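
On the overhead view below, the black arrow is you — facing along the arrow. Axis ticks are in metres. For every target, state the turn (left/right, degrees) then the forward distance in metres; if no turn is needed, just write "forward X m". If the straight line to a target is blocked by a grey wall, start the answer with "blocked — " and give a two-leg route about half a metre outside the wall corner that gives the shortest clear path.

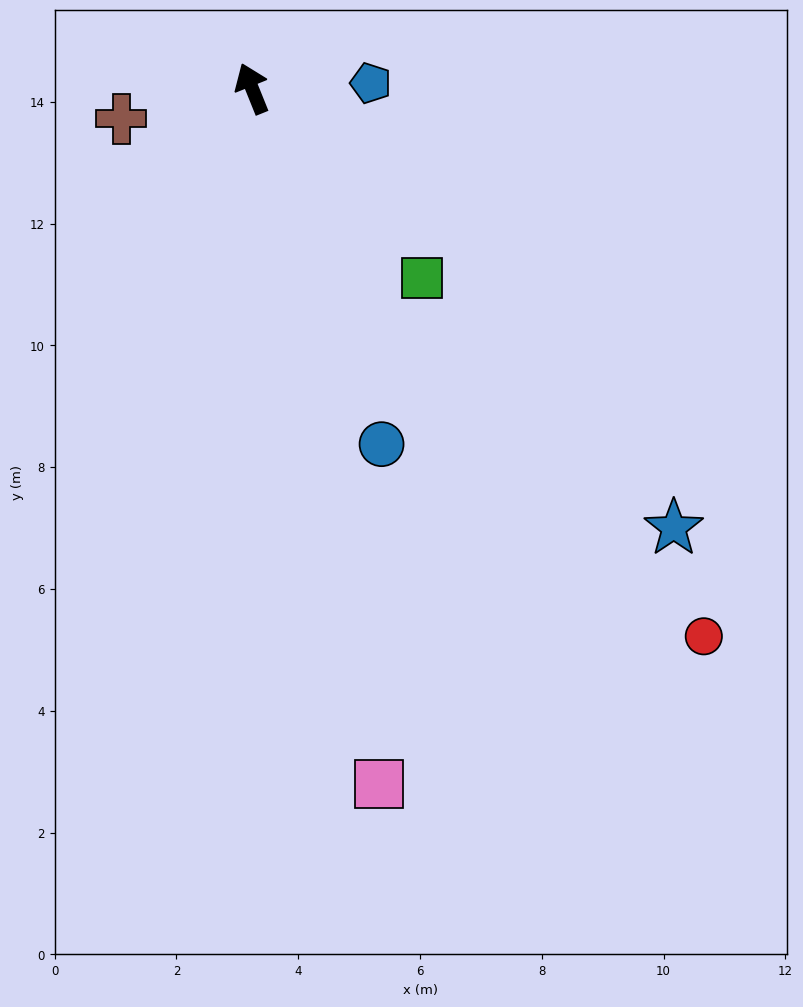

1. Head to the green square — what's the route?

turn right 160°, forward 4.2 m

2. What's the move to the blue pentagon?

turn right 109°, forward 2.0 m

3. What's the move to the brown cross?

turn left 81°, forward 2.2 m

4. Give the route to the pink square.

turn left 168°, forward 11.6 m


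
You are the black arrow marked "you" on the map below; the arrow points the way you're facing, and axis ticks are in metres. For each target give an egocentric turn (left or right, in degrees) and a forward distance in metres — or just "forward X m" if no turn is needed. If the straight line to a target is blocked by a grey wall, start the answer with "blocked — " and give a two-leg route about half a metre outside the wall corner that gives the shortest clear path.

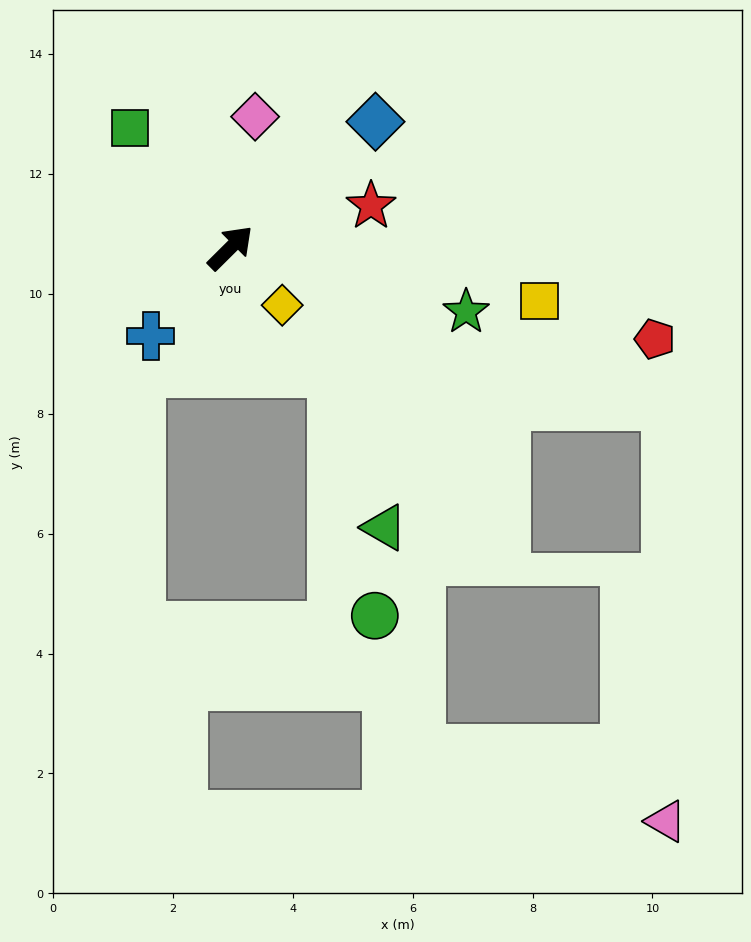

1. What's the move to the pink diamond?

turn left 35°, forward 2.2 m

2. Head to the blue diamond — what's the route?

turn right 4°, forward 3.2 m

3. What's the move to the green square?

turn left 85°, forward 2.6 m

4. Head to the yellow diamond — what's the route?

turn right 93°, forward 1.3 m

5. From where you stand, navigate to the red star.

turn right 28°, forward 2.4 m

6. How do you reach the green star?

turn right 60°, forward 4.1 m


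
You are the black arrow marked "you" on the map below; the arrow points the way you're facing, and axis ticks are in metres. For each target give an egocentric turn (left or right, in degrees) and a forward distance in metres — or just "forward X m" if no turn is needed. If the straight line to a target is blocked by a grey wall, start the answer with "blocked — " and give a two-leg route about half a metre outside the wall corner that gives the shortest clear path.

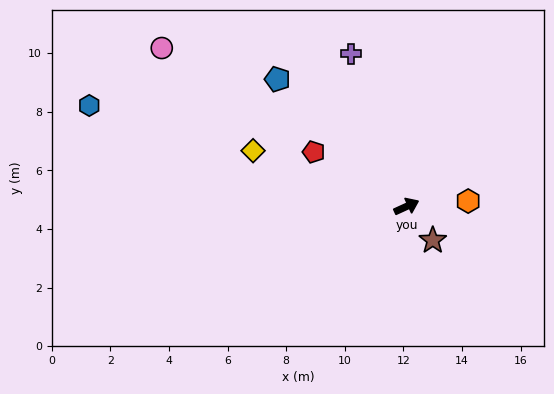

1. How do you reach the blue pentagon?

turn left 111°, forward 6.2 m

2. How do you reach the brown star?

turn right 77°, forward 1.5 m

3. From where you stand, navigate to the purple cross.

turn left 85°, forward 5.5 m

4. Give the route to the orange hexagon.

turn right 20°, forward 2.1 m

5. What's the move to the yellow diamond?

turn left 135°, forward 5.6 m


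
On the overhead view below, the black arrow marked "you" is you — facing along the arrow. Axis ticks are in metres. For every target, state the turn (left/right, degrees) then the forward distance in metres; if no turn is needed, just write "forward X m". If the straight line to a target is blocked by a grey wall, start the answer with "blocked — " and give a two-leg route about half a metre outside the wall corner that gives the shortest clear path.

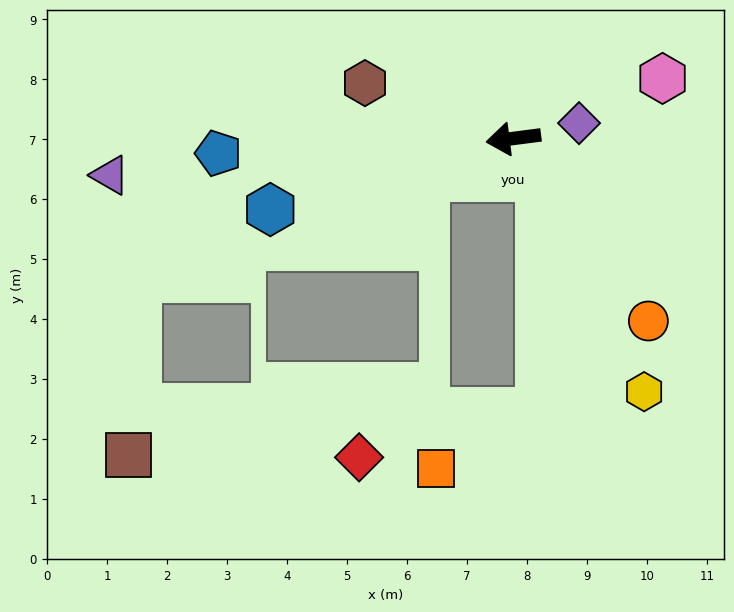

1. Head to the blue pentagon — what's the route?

turn right 4°, forward 4.9 m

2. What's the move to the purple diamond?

turn right 174°, forward 1.1 m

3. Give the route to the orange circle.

turn left 119°, forward 3.8 m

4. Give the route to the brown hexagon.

turn right 28°, forward 2.6 m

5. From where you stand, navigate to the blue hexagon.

turn left 9°, forward 4.2 m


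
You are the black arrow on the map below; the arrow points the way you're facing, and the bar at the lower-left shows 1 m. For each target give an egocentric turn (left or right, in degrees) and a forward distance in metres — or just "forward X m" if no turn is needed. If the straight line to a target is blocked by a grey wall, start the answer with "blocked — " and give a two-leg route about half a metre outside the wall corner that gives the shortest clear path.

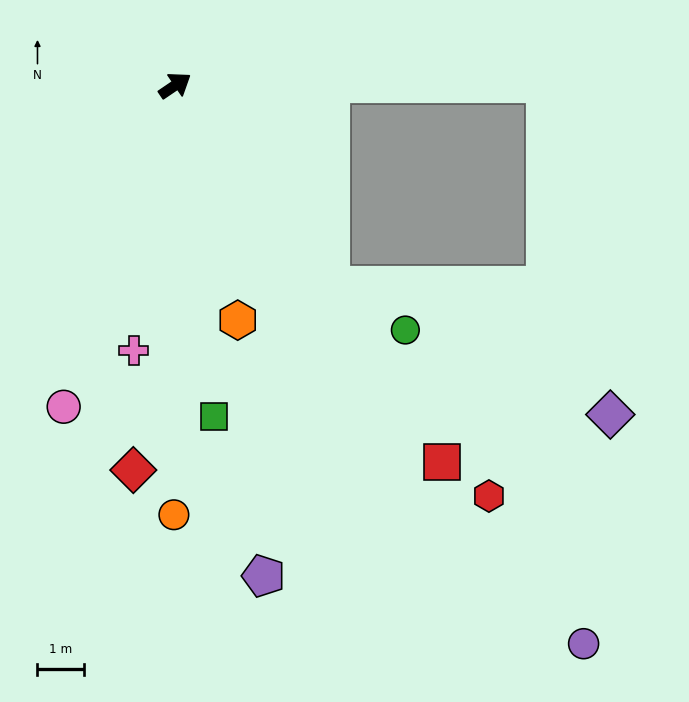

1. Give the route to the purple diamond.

blocked — turn right 34°, forward 8.0 m, then turn right 79°, forward 7.3 m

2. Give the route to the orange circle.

turn right 124°, forward 9.2 m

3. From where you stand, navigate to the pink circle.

turn right 143°, forward 7.3 m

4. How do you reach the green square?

turn right 117°, forward 7.2 m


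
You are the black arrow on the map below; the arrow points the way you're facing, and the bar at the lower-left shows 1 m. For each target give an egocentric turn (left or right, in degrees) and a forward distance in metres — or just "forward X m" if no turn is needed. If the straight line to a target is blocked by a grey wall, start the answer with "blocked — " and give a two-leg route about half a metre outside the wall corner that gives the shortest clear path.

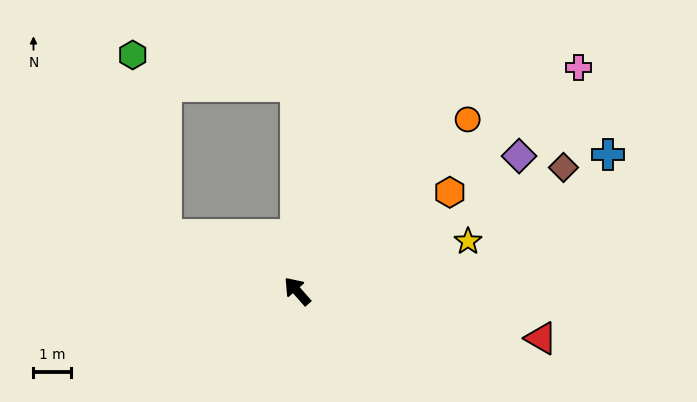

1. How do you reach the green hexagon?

blocked — turn left 25°, forward 3.8 m, then turn right 56°, forward 4.9 m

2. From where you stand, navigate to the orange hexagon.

turn right 98°, forward 4.8 m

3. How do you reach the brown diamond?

turn right 106°, forward 7.8 m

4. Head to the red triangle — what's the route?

turn right 142°, forward 6.6 m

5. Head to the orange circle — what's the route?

turn right 86°, forward 6.4 m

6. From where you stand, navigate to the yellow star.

turn right 115°, forward 4.7 m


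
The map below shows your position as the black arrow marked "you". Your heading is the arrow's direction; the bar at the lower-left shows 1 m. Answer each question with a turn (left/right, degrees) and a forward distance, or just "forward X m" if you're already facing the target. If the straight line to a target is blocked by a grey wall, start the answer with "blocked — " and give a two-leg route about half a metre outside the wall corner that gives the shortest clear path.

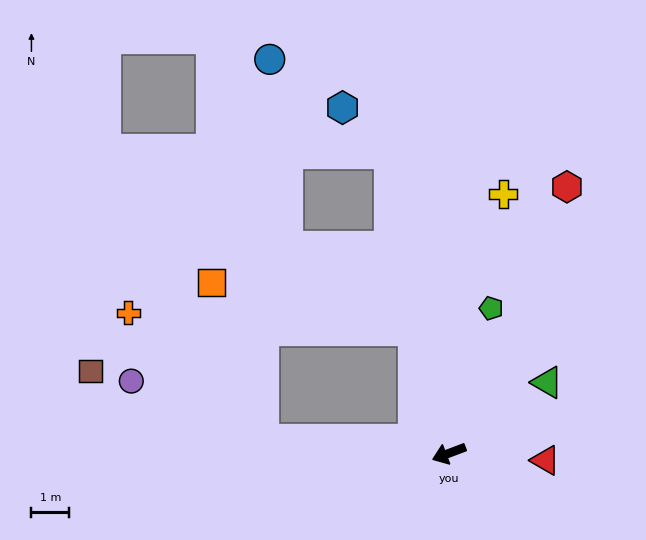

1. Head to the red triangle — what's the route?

turn left 155°, forward 2.6 m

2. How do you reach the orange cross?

blocked — turn right 25°, forward 5.0 m, then turn right 39°, forward 4.9 m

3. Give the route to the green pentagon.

turn right 127°, forward 4.0 m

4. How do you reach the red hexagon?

turn right 135°, forward 7.8 m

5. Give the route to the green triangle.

turn right 165°, forward 3.2 m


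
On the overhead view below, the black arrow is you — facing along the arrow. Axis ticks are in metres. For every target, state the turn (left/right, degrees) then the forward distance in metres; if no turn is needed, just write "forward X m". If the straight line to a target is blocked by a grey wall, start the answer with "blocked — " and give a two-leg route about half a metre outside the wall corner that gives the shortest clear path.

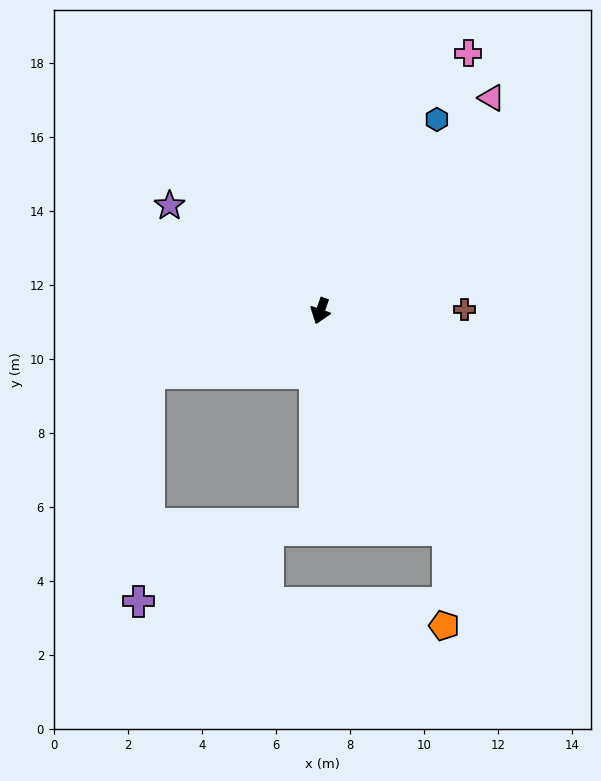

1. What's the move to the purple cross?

blocked — turn right 51°, forward 4.9 m, then turn left 67°, forward 6.2 m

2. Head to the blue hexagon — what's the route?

turn left 168°, forward 6.1 m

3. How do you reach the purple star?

turn right 106°, forward 5.0 m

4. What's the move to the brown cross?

turn left 110°, forward 3.9 m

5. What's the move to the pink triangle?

turn left 160°, forward 7.4 m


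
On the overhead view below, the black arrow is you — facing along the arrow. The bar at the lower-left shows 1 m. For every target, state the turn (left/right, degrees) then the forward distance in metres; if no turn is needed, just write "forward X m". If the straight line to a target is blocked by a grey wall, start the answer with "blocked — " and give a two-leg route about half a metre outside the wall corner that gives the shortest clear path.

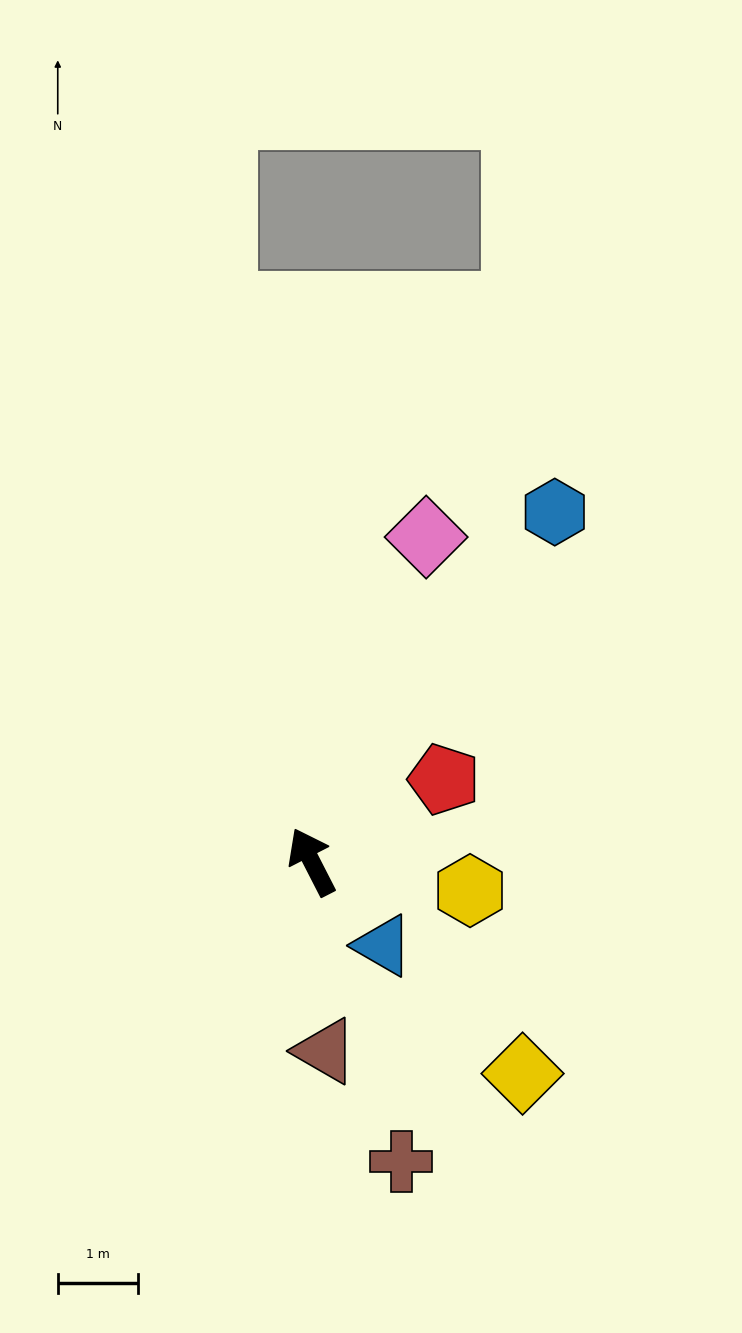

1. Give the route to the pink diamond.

turn right 47°, forward 4.3 m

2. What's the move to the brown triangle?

turn left 157°, forward 2.4 m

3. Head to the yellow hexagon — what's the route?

turn right 127°, forward 2.0 m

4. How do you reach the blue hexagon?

turn right 62°, forward 5.3 m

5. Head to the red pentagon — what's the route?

turn right 85°, forward 2.0 m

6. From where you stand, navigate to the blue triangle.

turn right 167°, forward 1.4 m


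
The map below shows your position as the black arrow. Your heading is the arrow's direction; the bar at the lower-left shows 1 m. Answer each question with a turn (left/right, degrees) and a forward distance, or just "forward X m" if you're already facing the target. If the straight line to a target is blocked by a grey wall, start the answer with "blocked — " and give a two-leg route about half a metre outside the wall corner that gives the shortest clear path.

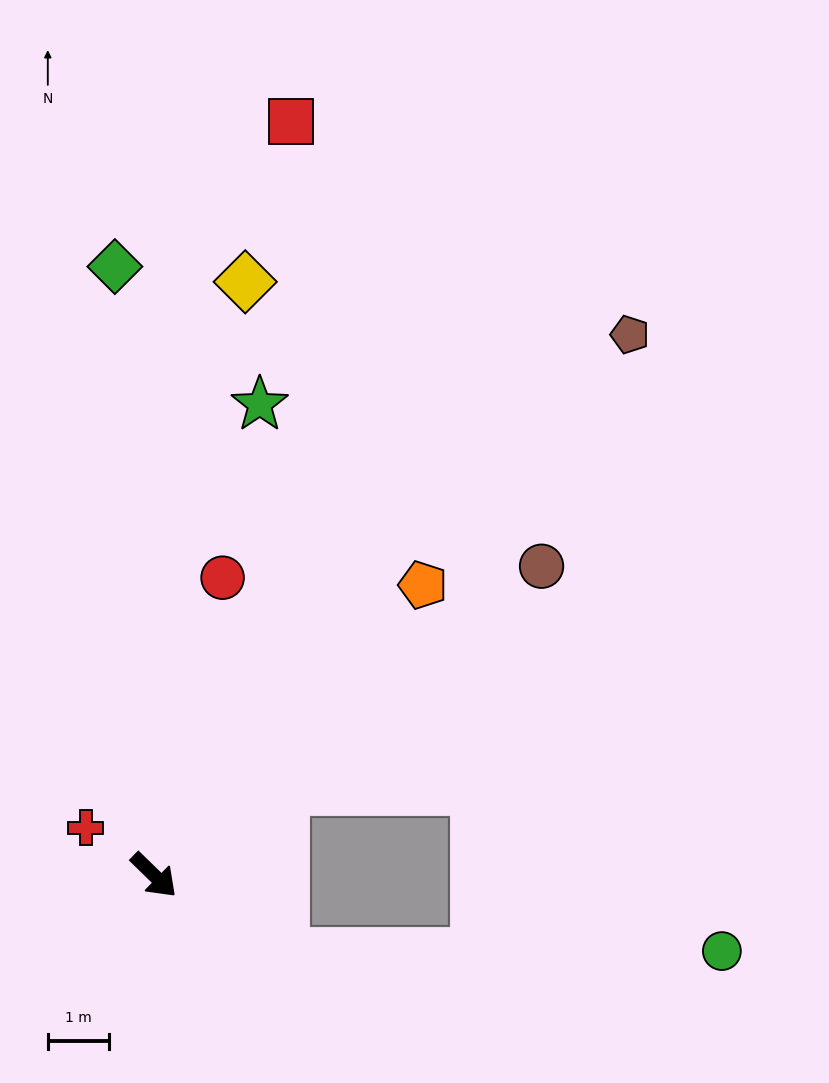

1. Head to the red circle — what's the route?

turn left 121°, forward 5.0 m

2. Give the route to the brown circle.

turn left 83°, forward 8.1 m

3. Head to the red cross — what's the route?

turn right 171°, forward 1.4 m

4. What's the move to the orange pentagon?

turn left 91°, forward 6.5 m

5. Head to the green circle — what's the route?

blocked — turn left 13°, forward 2.5 m, then turn left 32°, forward 7.2 m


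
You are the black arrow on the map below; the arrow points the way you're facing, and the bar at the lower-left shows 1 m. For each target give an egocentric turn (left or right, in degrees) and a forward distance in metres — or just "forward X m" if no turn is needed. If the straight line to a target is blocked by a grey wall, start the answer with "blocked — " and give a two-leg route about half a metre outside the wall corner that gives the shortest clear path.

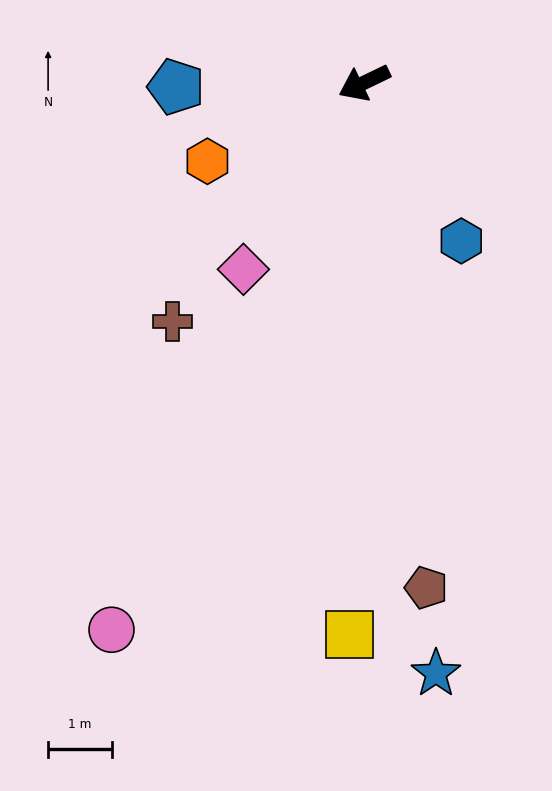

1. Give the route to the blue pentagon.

turn right 25°, forward 2.9 m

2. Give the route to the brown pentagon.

turn left 71°, forward 8.0 m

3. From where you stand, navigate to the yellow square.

turn left 63°, forward 8.6 m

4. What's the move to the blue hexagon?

turn left 96°, forward 2.9 m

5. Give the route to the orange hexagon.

forward 2.7 m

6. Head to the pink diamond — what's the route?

turn left 31°, forward 3.5 m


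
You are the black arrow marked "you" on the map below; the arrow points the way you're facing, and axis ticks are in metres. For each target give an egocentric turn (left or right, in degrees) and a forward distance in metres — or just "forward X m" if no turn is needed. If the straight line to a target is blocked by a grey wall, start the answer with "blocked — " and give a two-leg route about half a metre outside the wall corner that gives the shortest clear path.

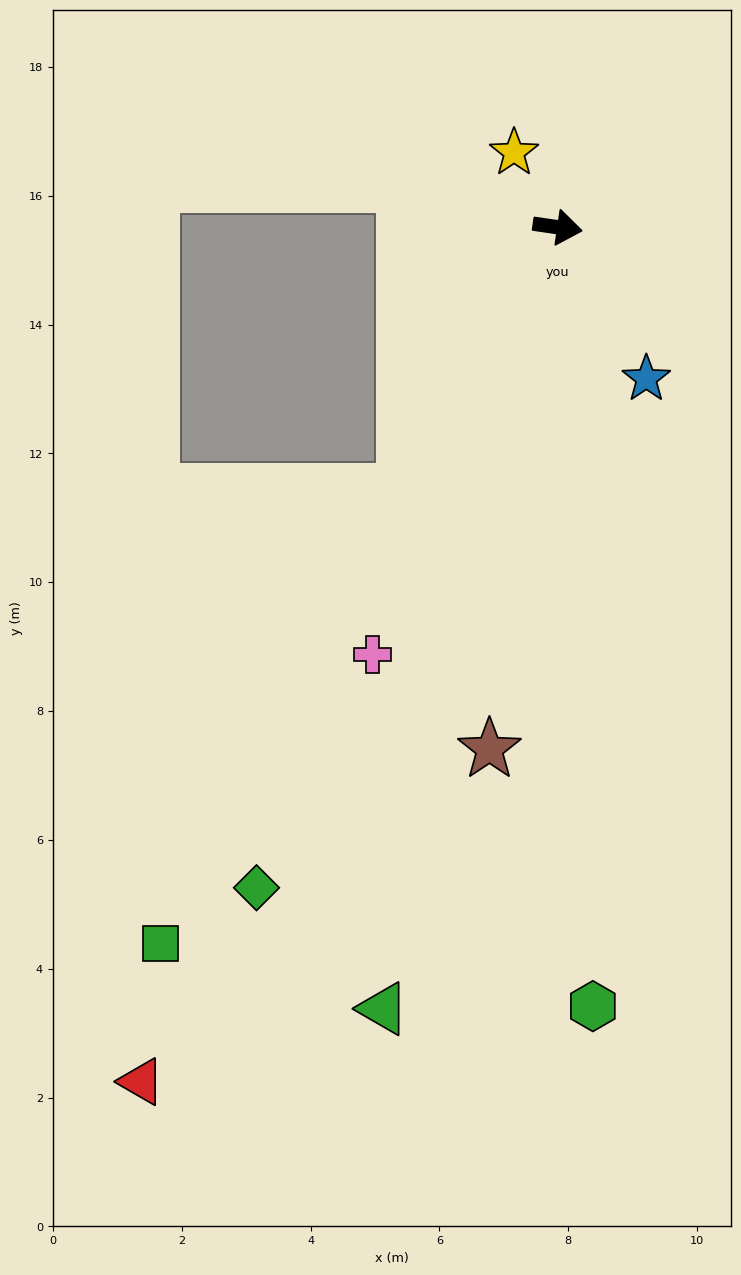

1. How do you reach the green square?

turn right 111°, forward 12.7 m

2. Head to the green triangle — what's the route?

turn right 94°, forward 12.4 m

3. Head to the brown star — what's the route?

turn right 89°, forward 8.2 m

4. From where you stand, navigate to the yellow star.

turn left 129°, forward 1.3 m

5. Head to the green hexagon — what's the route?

turn right 79°, forward 12.1 m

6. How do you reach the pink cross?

turn right 105°, forward 7.2 m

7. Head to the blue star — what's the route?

turn right 51°, forward 2.7 m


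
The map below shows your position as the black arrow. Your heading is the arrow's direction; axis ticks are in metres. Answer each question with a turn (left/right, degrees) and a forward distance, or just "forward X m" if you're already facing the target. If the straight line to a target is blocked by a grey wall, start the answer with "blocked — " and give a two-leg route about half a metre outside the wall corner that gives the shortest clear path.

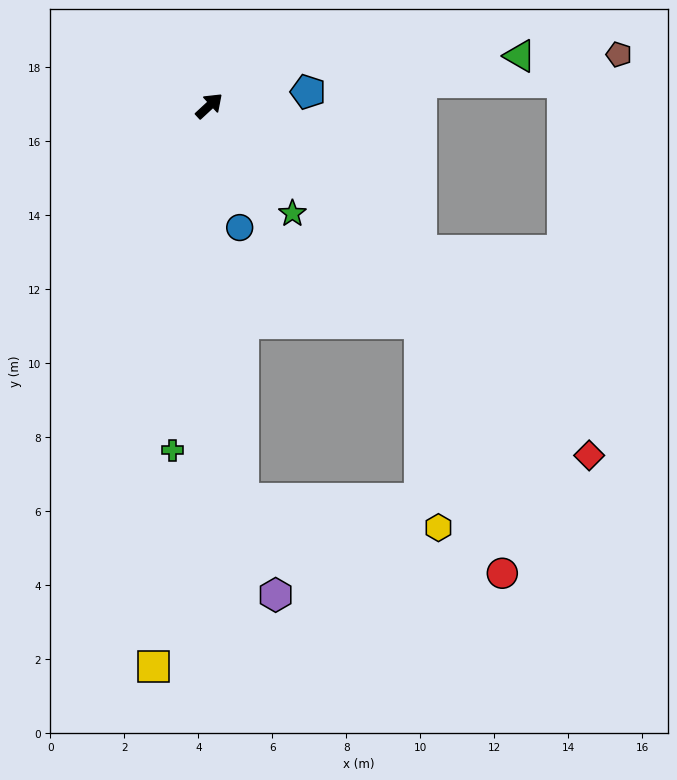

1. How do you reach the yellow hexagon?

blocked — turn right 128°, forward 10.6 m, then turn left 77°, forward 5.3 m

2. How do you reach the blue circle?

turn right 119°, forward 3.4 m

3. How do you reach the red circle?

blocked — turn right 128°, forward 10.6 m, then turn left 69°, forward 7.3 m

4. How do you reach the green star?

turn right 95°, forward 3.7 m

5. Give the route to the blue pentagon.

turn right 35°, forward 2.7 m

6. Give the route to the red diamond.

turn right 85°, forward 14.0 m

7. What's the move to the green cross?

turn right 139°, forward 9.4 m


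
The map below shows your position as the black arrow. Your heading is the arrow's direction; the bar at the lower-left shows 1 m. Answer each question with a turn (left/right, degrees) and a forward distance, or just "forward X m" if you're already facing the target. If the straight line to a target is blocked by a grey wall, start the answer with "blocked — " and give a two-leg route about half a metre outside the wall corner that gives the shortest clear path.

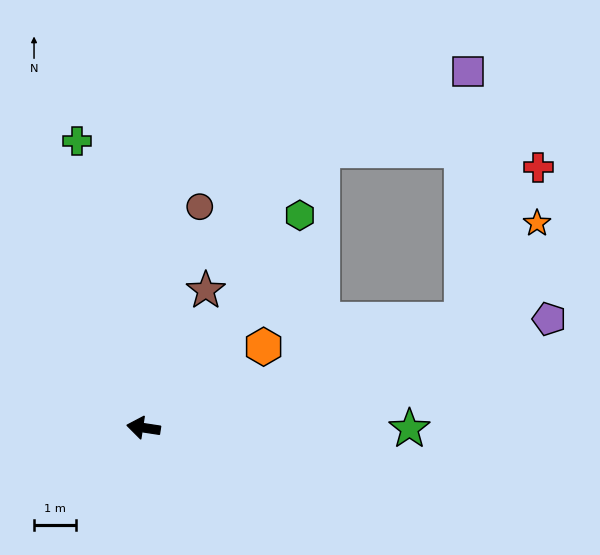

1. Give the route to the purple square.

blocked — turn right 153°, forward 8.1 m, then turn left 70°, forward 6.0 m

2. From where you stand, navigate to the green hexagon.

turn right 118°, forward 6.3 m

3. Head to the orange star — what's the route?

blocked — turn right 153°, forward 8.1 m, then turn left 34°, forward 2.9 m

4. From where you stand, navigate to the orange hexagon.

turn right 137°, forward 3.5 m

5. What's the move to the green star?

turn right 172°, forward 6.4 m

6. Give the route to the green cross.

turn right 68°, forward 7.1 m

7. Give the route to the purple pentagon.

turn right 156°, forward 10.1 m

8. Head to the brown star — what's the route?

turn right 106°, forward 3.6 m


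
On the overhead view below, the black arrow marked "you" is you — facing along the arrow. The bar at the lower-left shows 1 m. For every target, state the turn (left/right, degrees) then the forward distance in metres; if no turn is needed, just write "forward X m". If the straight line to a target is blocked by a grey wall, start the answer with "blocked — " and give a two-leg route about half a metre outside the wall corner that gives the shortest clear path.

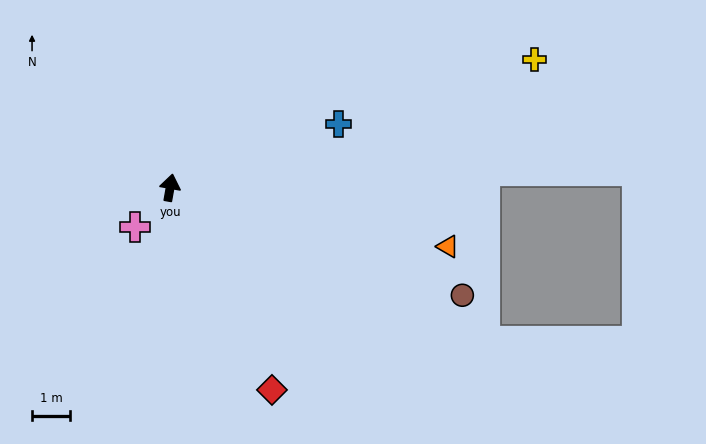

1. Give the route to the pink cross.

turn left 148°, forward 1.4 m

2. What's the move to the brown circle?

turn right 100°, forward 8.3 m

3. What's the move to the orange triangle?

turn right 92°, forward 7.5 m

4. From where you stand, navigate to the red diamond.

turn right 143°, forward 6.0 m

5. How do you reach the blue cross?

turn right 59°, forward 4.8 m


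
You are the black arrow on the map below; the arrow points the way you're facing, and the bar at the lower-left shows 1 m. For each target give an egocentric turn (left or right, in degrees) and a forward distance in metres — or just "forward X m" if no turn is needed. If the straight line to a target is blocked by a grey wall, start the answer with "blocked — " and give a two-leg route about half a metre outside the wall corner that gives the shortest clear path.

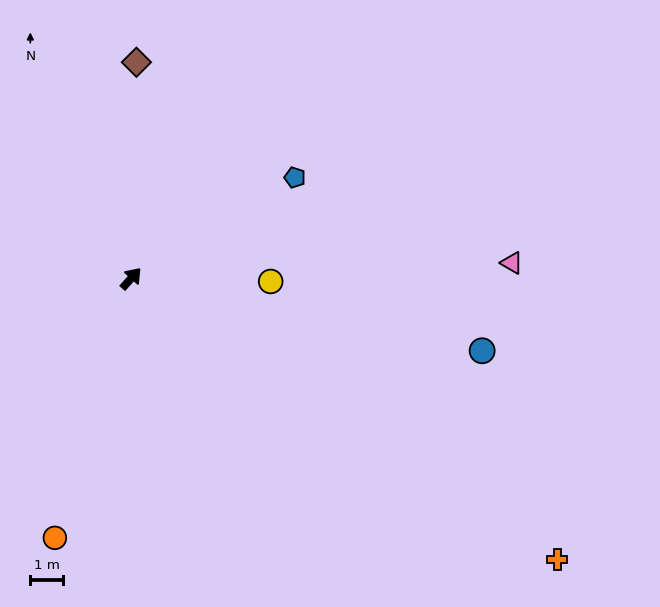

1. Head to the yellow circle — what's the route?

turn right 49°, forward 4.3 m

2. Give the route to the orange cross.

turn right 82°, forward 15.7 m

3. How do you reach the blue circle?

turn right 60°, forward 11.0 m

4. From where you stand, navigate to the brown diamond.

turn left 40°, forward 6.6 m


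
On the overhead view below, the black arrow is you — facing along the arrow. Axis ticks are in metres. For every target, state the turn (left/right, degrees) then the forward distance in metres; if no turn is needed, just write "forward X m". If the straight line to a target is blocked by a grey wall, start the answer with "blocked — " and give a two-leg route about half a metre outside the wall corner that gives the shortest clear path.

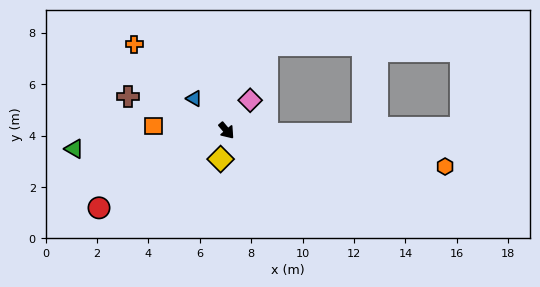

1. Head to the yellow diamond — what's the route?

turn right 52°, forward 1.1 m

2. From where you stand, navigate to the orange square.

turn right 134°, forward 2.9 m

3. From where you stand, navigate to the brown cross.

turn right 149°, forward 4.1 m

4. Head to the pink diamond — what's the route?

turn left 102°, forward 1.5 m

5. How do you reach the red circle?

turn right 99°, forward 5.8 m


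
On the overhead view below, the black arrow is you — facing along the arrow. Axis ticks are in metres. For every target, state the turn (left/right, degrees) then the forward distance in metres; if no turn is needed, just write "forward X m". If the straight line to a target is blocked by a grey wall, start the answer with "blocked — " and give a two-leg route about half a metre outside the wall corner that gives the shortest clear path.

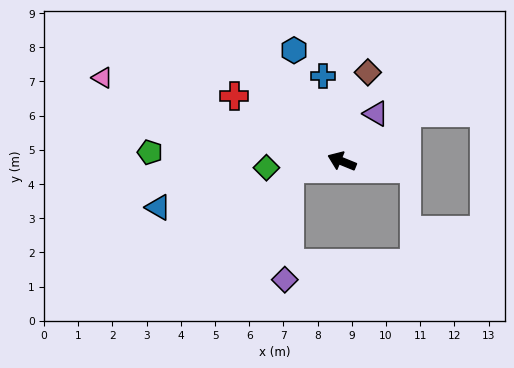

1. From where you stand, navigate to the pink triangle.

turn left 3°, forward 7.4 m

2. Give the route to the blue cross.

turn right 55°, forward 2.6 m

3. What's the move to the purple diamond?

blocked — turn left 31°, forward 1.6 m, then turn left 79°, forward 3.2 m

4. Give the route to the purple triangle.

turn right 103°, forward 1.7 m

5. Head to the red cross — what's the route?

turn right 9°, forward 3.7 m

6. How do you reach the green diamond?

turn left 27°, forward 2.2 m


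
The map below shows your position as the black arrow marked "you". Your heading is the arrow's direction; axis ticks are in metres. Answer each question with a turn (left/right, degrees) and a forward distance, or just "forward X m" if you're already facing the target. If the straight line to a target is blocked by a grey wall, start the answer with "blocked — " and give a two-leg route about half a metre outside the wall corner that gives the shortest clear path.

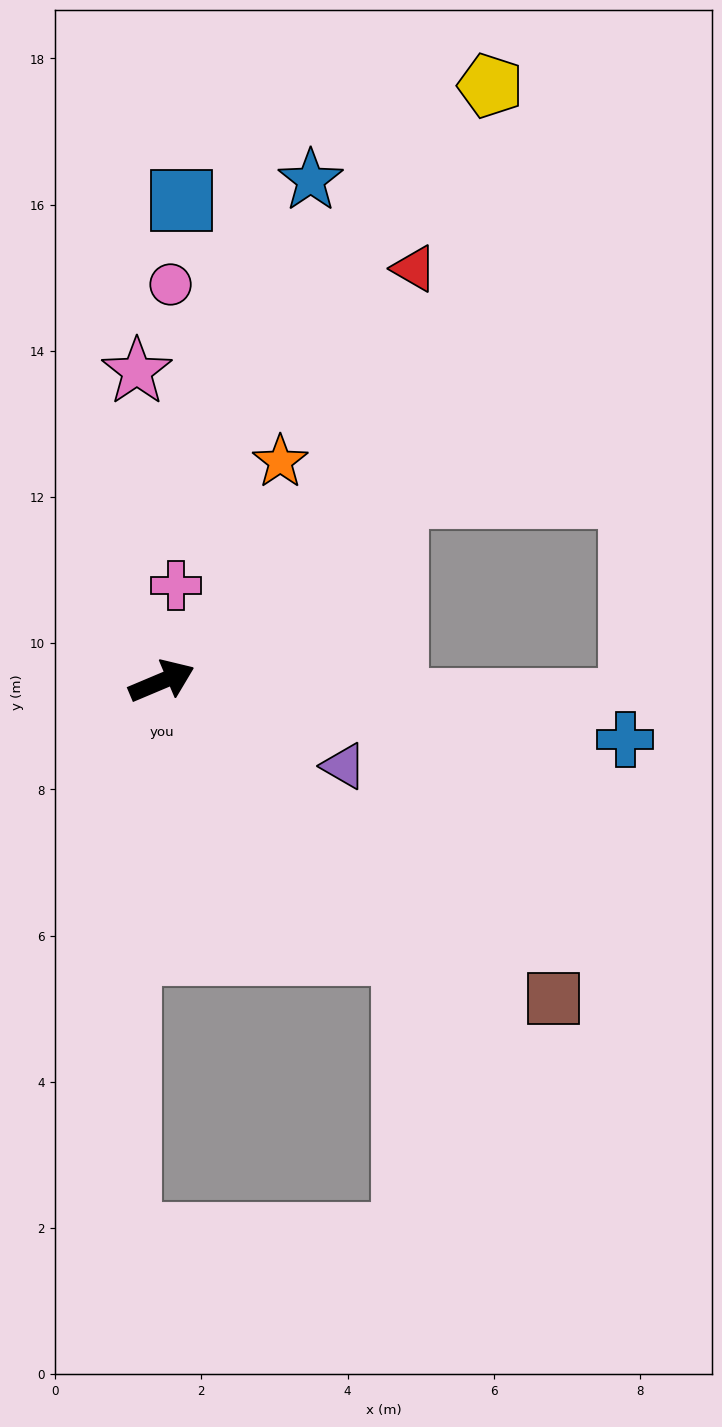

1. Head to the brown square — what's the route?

turn right 62°, forward 6.9 m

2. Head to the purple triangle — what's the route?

turn right 48°, forward 2.7 m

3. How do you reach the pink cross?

turn left 59°, forward 1.3 m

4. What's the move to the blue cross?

turn right 30°, forward 6.4 m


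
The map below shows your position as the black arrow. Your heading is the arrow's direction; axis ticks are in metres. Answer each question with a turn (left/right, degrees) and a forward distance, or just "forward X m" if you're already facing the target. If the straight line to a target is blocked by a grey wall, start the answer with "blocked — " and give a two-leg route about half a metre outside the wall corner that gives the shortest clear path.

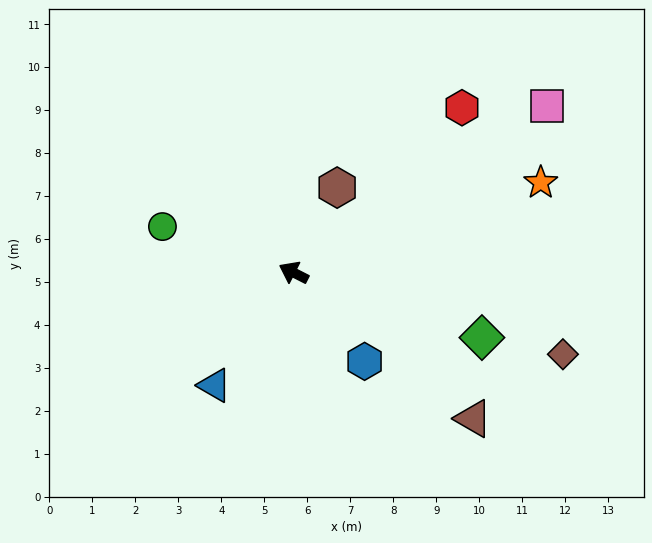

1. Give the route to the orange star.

turn right 133°, forward 6.1 m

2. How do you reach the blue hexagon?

turn left 156°, forward 2.6 m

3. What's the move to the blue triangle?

turn left 82°, forward 3.2 m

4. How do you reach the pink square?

turn right 120°, forward 7.1 m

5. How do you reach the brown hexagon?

turn right 90°, forward 2.2 m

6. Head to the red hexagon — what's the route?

turn right 109°, forward 5.5 m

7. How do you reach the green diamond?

turn right 172°, forward 4.6 m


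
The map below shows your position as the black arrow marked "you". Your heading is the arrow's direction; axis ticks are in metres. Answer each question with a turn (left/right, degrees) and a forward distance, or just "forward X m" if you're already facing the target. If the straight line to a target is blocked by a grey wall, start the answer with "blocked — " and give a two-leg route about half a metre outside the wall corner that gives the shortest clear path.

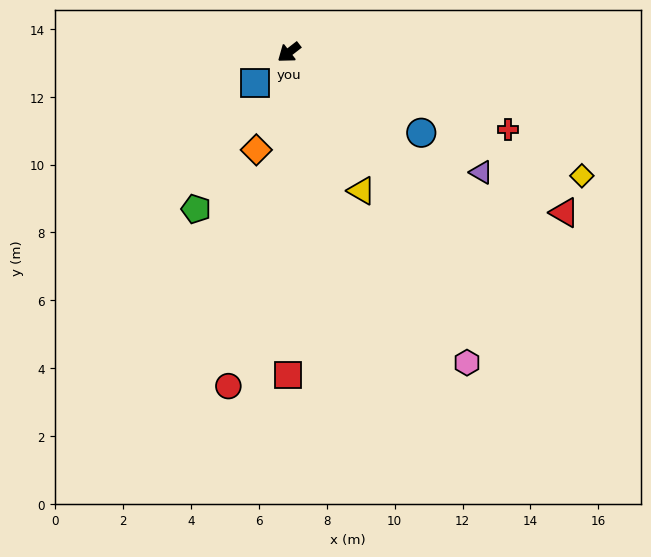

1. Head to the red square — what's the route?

turn left 52°, forward 9.5 m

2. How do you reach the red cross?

turn left 123°, forward 6.8 m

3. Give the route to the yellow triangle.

turn left 80°, forward 4.6 m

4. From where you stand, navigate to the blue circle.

turn left 111°, forward 4.6 m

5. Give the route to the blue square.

turn left 4°, forward 1.3 m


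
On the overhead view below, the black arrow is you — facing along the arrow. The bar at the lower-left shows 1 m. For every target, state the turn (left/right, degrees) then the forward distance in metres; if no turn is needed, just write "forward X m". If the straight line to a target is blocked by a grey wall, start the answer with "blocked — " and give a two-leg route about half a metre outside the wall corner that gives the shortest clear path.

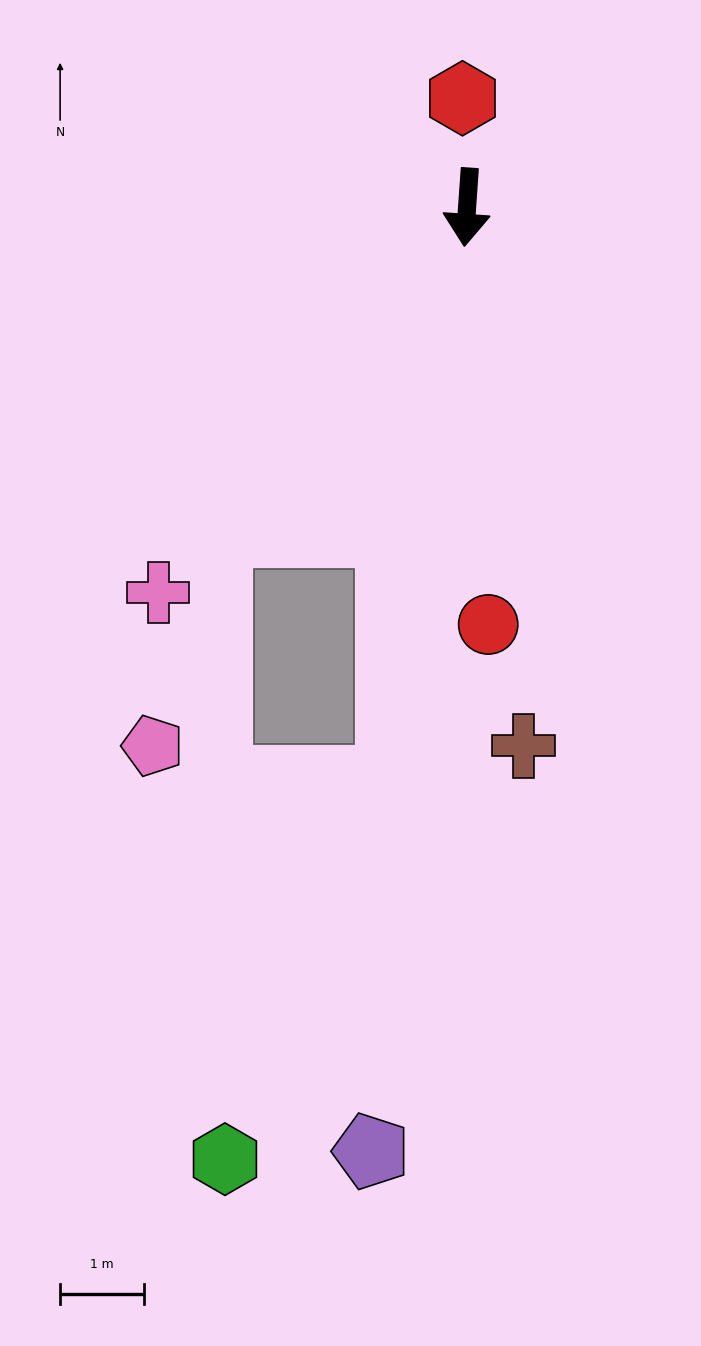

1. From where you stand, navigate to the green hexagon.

blocked — turn right 3°, forward 6.9 m, then turn right 17°, forward 4.9 m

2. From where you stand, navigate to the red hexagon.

turn right 174°, forward 1.3 m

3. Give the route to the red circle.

turn left 7°, forward 5.0 m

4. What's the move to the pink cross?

turn right 35°, forward 5.9 m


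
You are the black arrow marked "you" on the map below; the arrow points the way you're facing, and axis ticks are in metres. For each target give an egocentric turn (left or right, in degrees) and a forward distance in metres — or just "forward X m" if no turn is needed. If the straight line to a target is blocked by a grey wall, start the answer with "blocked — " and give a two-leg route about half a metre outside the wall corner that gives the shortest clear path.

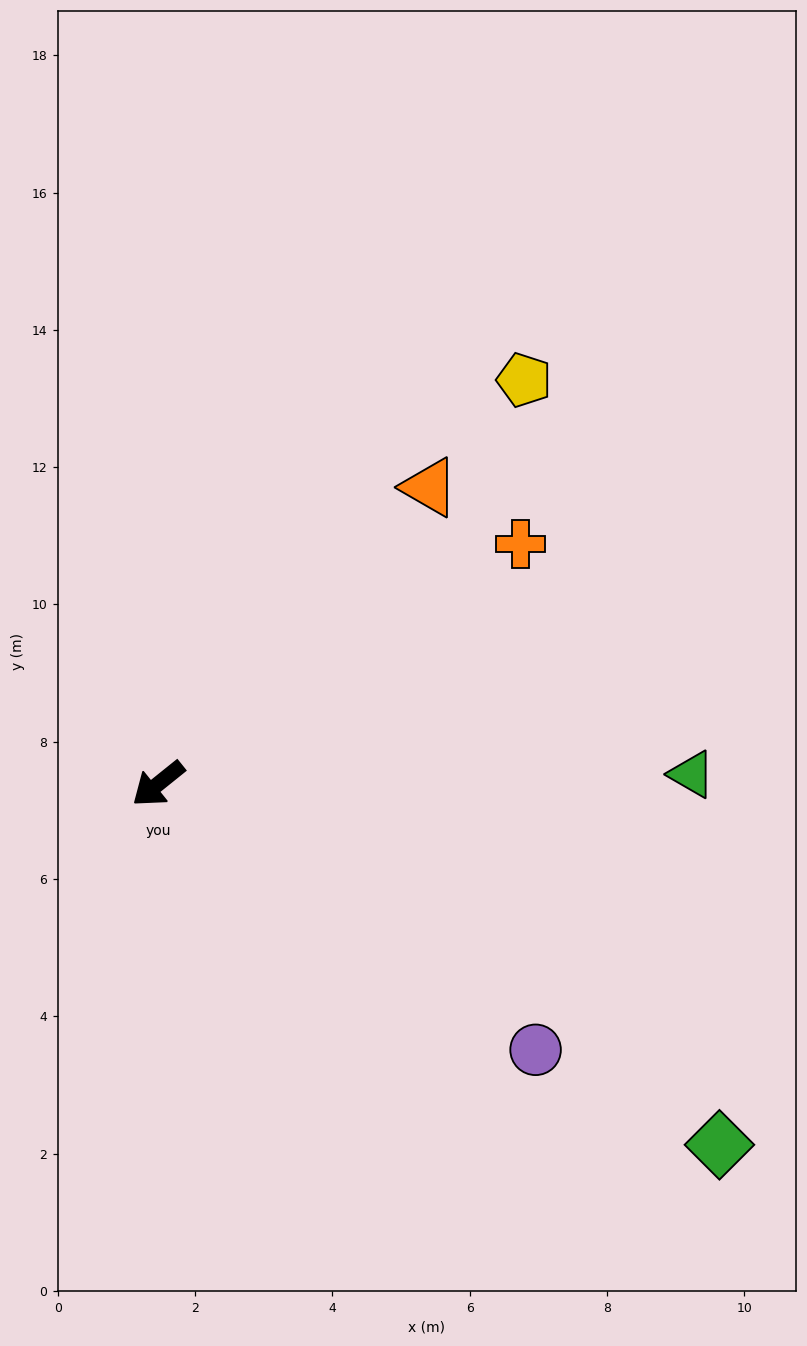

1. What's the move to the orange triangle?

turn right 171°, forward 5.9 m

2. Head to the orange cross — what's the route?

turn left 175°, forward 6.3 m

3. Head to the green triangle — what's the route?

turn left 142°, forward 7.8 m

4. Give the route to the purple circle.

turn left 106°, forward 6.7 m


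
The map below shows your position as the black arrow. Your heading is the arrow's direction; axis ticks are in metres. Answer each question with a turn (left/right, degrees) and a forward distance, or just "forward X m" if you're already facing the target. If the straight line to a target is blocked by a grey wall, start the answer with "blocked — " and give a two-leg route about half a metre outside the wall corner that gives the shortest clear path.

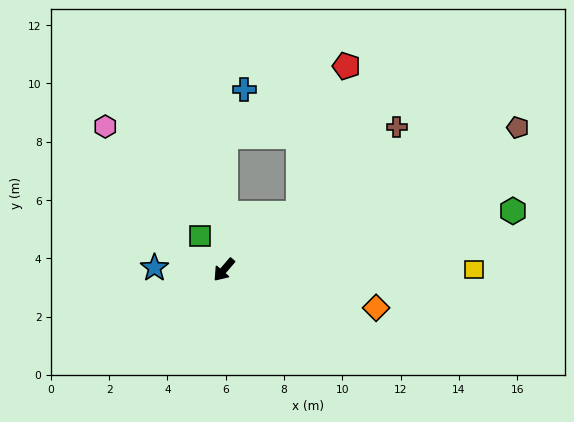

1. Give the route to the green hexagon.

turn left 142°, forward 10.1 m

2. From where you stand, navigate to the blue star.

turn right 51°, forward 2.4 m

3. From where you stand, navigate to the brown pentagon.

turn left 156°, forward 11.2 m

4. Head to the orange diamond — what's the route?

turn left 116°, forward 5.4 m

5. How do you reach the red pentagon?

blocked — turn left 168°, forward 3.2 m, then turn left 34°, forward 5.3 m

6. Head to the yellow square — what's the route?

turn left 131°, forward 8.6 m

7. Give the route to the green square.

turn right 105°, forward 1.4 m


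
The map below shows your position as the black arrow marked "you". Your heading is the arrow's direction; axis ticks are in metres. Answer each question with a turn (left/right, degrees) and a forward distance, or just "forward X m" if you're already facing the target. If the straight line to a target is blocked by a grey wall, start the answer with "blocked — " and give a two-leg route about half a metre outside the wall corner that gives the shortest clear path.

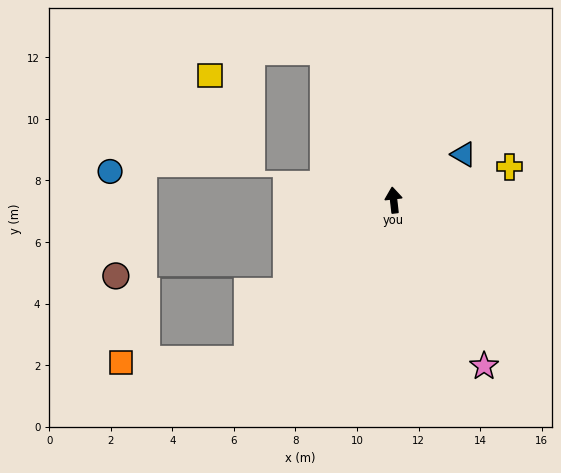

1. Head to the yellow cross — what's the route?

turn right 80°, forward 3.9 m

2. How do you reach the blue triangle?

turn right 63°, forward 2.7 m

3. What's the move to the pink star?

turn right 158°, forward 6.1 m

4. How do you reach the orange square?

blocked — turn left 131°, forward 7.0 m, then turn right 46°, forward 4.1 m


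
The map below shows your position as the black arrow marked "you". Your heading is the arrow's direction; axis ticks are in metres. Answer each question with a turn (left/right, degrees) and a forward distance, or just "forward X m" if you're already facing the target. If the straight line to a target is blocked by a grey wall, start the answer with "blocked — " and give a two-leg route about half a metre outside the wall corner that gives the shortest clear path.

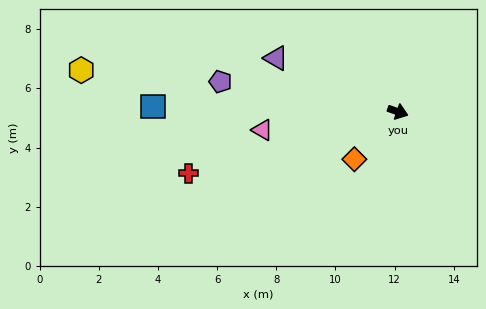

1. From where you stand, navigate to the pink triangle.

turn right 153°, forward 4.6 m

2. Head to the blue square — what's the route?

turn right 162°, forward 8.3 m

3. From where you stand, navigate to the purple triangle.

turn left 176°, forward 4.5 m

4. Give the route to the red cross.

turn right 144°, forward 7.4 m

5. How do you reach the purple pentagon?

turn right 170°, forward 6.1 m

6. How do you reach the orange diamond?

turn right 113°, forward 2.2 m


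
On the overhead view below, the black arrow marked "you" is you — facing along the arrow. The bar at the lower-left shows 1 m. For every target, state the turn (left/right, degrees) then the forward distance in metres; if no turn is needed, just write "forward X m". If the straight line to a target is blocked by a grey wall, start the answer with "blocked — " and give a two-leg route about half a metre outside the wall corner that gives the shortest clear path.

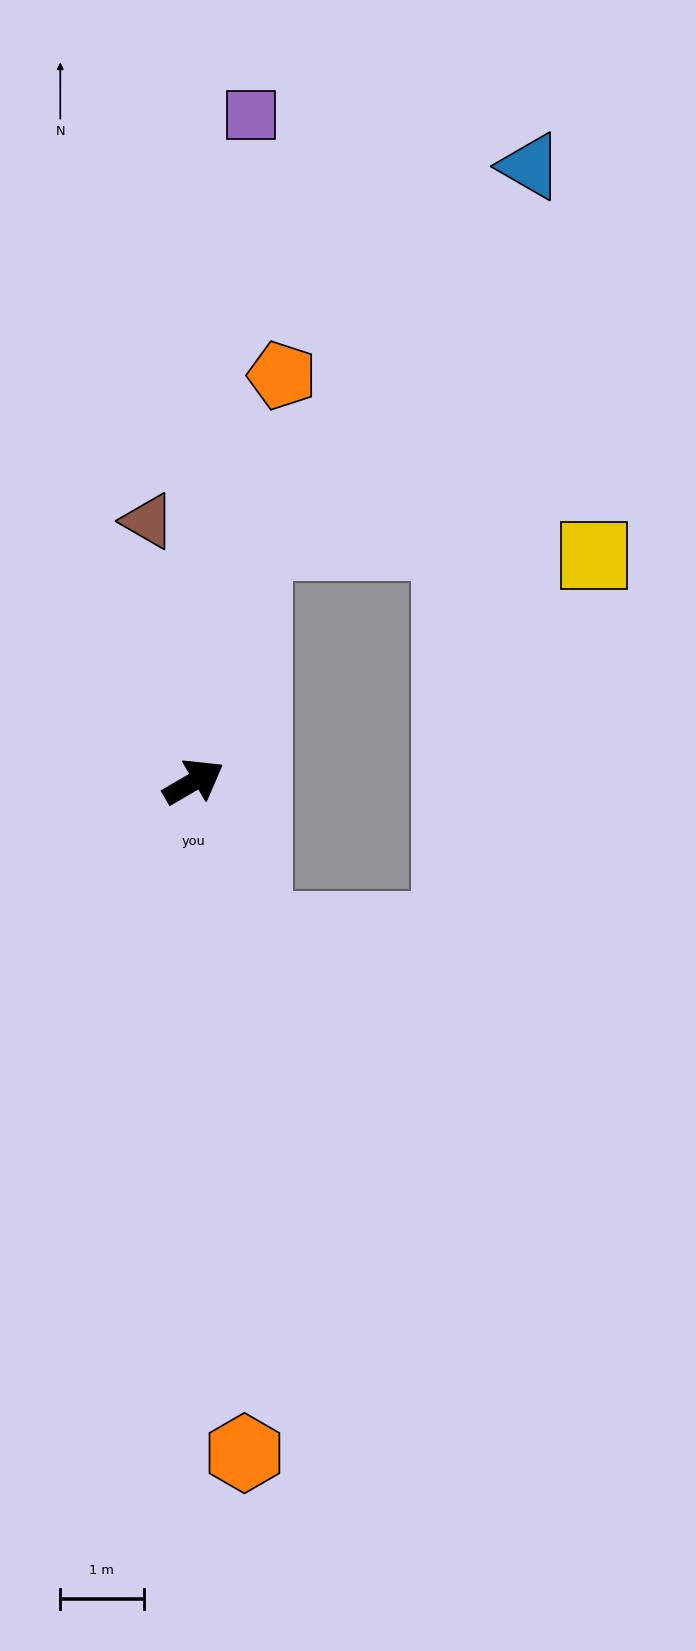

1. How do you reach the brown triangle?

turn left 70°, forward 3.2 m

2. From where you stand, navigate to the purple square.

turn left 55°, forward 8.0 m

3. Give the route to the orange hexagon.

turn right 116°, forward 8.1 m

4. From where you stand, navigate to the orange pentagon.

turn left 47°, forward 5.0 m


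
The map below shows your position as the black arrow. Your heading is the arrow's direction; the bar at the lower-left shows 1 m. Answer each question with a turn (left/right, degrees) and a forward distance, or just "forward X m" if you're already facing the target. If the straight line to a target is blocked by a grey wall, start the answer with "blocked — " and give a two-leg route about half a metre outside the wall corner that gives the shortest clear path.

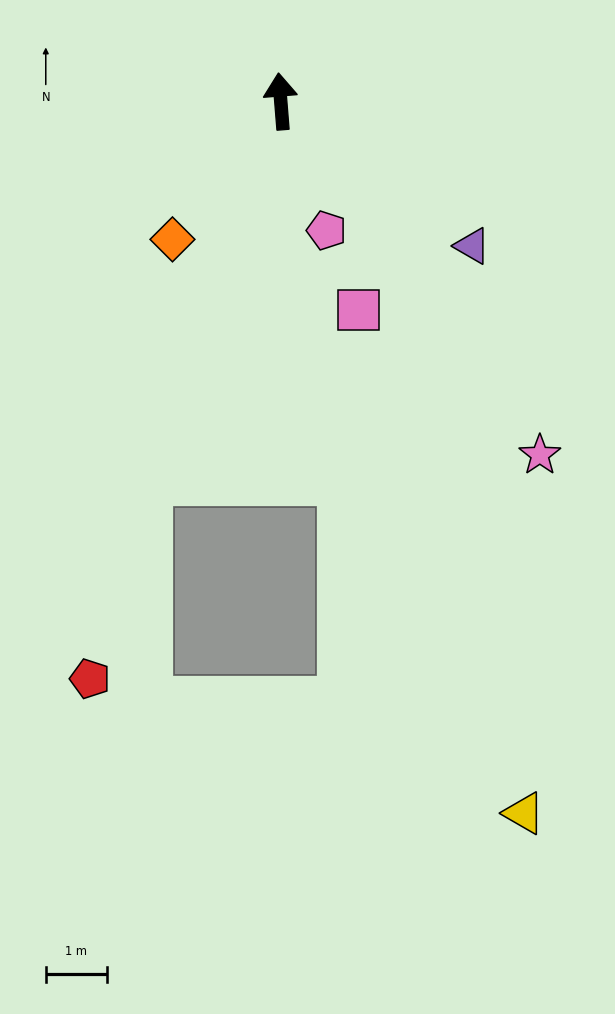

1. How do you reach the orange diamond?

turn left 137°, forward 2.9 m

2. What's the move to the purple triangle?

turn right 132°, forward 3.9 m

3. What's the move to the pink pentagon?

turn right 165°, forward 2.2 m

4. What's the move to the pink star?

turn right 148°, forward 7.2 m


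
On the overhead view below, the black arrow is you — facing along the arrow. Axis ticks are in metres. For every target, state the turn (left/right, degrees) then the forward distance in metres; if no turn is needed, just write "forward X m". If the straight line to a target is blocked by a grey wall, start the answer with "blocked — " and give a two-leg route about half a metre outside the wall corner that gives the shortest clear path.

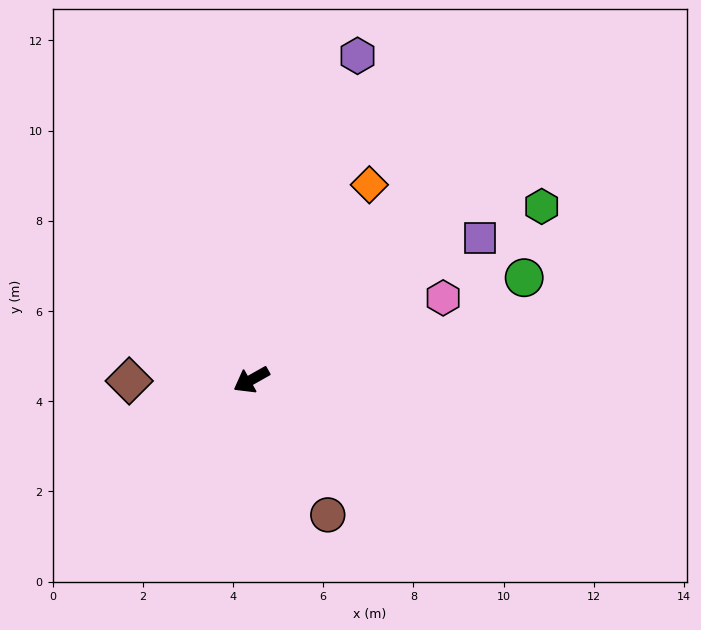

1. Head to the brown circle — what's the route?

turn left 90°, forward 3.4 m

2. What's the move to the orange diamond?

turn right 151°, forward 5.1 m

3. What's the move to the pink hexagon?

turn left 174°, forward 4.6 m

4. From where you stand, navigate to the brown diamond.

turn right 29°, forward 2.7 m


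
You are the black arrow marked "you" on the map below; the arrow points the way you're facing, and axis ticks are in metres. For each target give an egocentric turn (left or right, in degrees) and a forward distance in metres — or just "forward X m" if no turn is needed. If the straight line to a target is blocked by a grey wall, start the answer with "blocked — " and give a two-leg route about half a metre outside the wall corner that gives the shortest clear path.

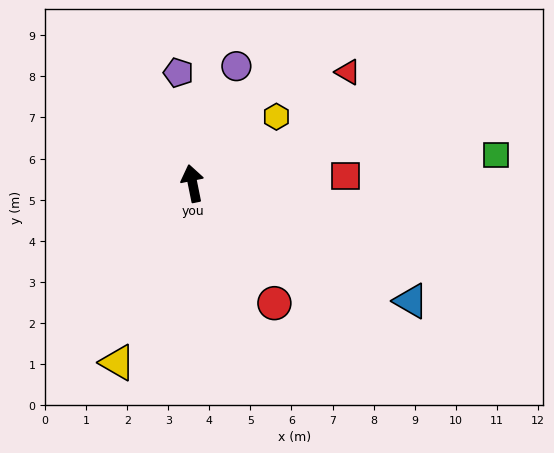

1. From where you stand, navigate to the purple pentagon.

turn right 4°, forward 2.7 m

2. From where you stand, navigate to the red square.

turn right 99°, forward 3.7 m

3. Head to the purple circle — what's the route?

turn right 32°, forward 3.0 m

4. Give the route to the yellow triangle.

turn left 146°, forward 4.7 m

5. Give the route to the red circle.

turn right 157°, forward 3.5 m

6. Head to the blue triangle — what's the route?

turn right 130°, forward 6.0 m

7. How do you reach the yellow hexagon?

turn right 63°, forward 2.6 m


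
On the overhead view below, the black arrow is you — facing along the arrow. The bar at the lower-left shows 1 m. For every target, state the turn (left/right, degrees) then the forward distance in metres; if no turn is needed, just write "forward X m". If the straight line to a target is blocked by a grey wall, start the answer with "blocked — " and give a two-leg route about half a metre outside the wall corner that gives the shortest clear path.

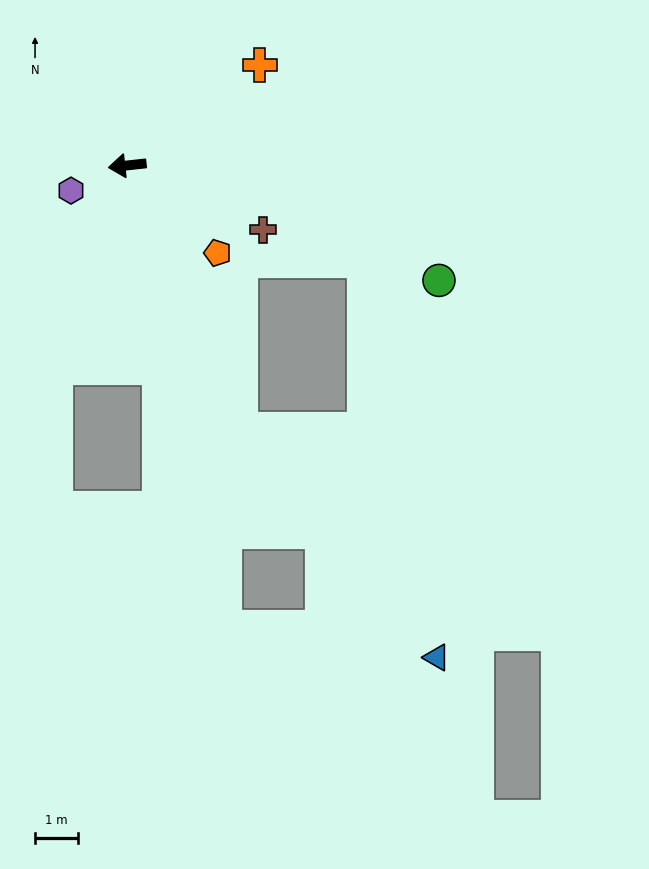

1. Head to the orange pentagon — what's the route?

turn left 130°, forward 2.9 m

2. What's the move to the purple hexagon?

turn left 18°, forward 1.4 m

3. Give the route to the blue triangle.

blocked — turn left 107°, forward 6.7 m, then turn left 18°, forward 7.0 m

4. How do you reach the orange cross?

turn right 149°, forward 3.9 m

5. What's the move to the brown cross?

turn left 148°, forward 3.5 m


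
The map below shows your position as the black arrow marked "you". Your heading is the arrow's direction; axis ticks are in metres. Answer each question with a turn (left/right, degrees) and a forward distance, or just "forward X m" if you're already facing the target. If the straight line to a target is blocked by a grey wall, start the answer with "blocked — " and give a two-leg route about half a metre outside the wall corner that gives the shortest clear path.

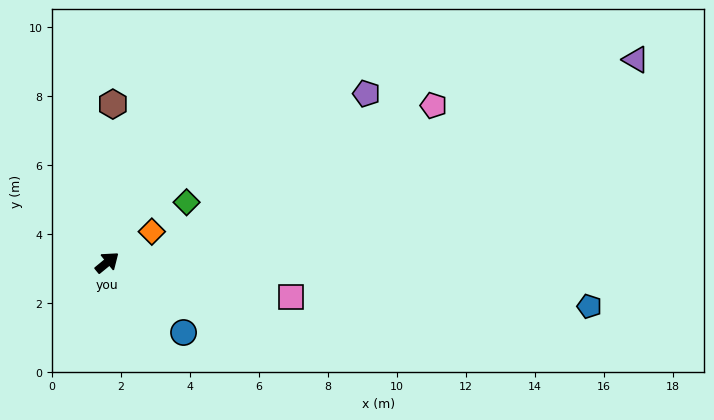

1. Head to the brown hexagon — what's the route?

turn left 49°, forward 4.6 m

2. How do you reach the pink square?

turn right 50°, forward 5.4 m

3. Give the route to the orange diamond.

turn right 5°, forward 1.6 m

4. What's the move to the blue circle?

turn right 82°, forward 3.0 m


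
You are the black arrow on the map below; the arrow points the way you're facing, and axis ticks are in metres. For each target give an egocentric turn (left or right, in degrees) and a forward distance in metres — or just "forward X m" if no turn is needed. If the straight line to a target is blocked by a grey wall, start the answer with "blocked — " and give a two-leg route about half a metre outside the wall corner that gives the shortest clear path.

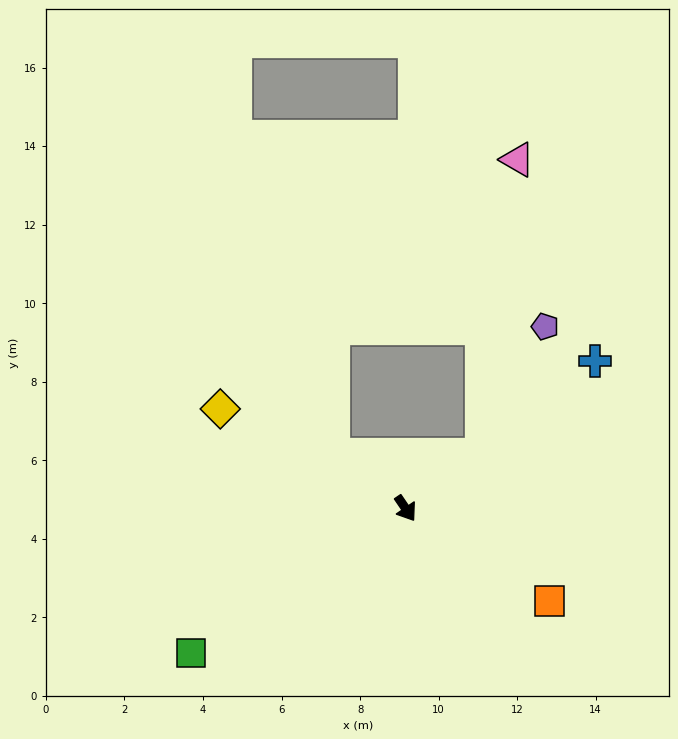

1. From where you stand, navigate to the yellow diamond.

turn right 152°, forward 5.4 m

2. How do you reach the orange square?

turn left 23°, forward 4.4 m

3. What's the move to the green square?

turn right 90°, forward 6.6 m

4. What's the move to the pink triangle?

blocked — turn left 91°, forward 2.4 m, then turn left 48°, forward 7.6 m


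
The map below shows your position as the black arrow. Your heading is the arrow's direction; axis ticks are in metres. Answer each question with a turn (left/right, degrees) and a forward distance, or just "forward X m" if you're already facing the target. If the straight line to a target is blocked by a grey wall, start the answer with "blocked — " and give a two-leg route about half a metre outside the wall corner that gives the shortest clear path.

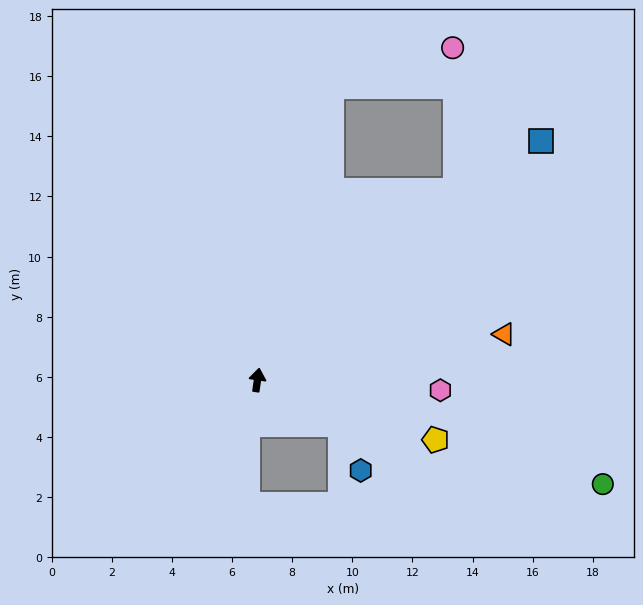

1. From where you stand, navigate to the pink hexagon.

turn right 85°, forward 6.1 m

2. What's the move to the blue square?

turn right 42°, forward 12.3 m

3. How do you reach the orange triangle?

turn right 71°, forward 8.3 m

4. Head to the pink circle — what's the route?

blocked — turn right 6°, forward 10.1 m, then turn right 58°, forward 4.2 m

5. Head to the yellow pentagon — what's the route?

turn right 100°, forward 6.2 m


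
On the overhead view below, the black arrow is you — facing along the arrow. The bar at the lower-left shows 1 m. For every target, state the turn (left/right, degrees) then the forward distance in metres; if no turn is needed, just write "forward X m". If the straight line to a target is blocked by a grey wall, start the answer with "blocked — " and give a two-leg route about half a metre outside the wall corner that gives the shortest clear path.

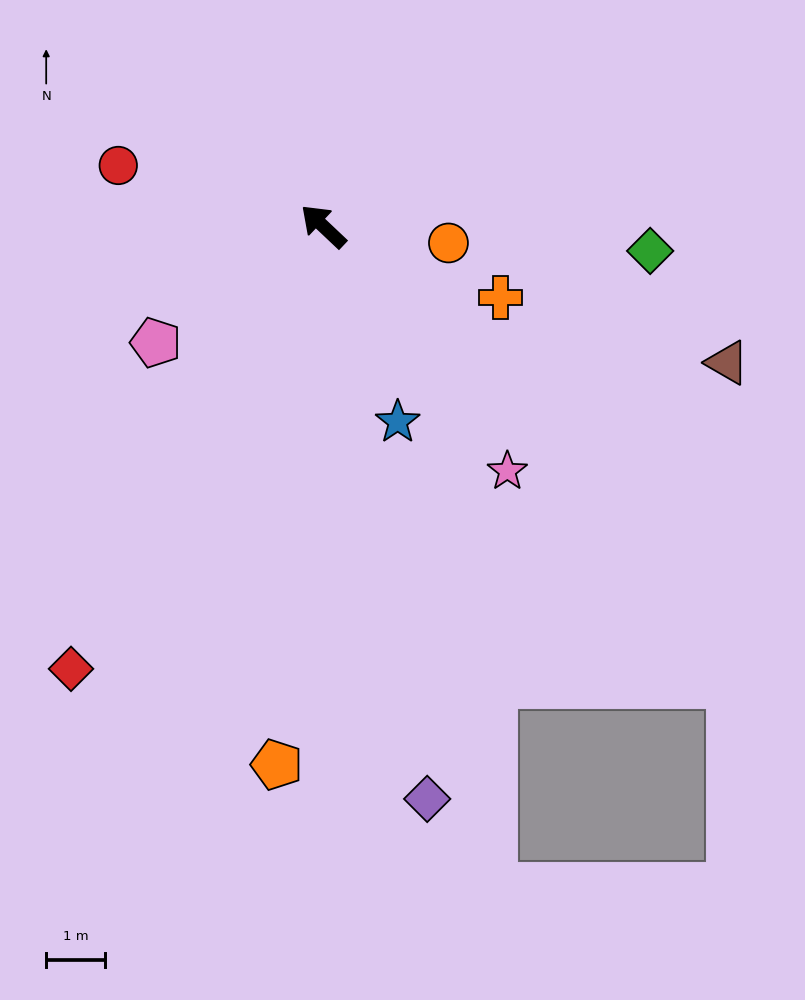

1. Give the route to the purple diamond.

turn left 144°, forward 9.8 m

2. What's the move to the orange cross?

turn right 159°, forward 3.2 m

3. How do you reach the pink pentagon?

turn left 78°, forward 3.4 m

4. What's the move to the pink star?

turn left 170°, forward 5.2 m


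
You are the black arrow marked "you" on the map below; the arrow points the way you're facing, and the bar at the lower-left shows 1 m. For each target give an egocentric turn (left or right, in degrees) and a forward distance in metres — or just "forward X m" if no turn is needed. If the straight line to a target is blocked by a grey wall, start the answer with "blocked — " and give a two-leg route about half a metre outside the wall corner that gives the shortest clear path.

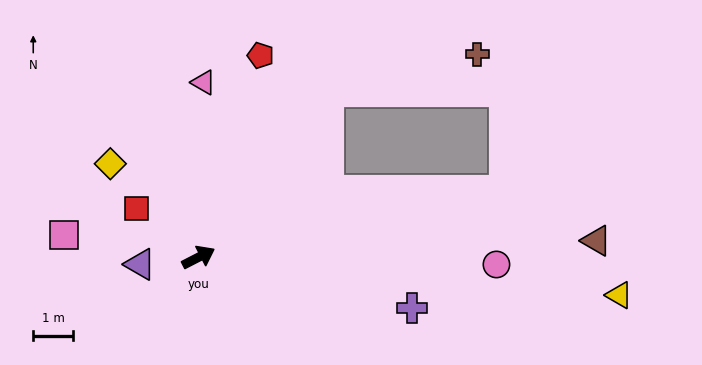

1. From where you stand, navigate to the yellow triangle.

turn right 32°, forward 10.7 m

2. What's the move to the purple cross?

turn right 41°, forward 5.6 m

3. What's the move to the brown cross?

blocked — turn left 25°, forward 5.3 m, then turn right 39°, forward 3.9 m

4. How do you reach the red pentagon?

turn left 46°, forward 5.3 m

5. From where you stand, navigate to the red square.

turn left 115°, forward 2.0 m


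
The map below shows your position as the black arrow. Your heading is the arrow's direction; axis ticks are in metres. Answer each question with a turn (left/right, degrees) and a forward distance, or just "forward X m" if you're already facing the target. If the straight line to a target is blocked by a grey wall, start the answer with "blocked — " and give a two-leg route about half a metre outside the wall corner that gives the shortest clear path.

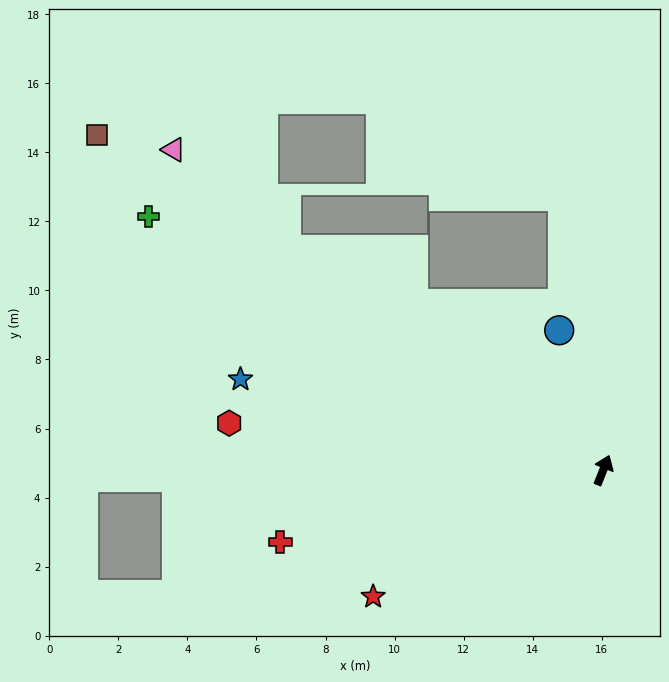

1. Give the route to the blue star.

turn left 98°, forward 10.8 m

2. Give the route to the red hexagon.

turn left 105°, forward 10.9 m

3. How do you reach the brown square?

turn left 78°, forward 17.6 m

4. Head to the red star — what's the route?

turn left 141°, forward 7.6 m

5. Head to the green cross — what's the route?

turn left 83°, forward 15.1 m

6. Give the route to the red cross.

turn left 124°, forward 9.6 m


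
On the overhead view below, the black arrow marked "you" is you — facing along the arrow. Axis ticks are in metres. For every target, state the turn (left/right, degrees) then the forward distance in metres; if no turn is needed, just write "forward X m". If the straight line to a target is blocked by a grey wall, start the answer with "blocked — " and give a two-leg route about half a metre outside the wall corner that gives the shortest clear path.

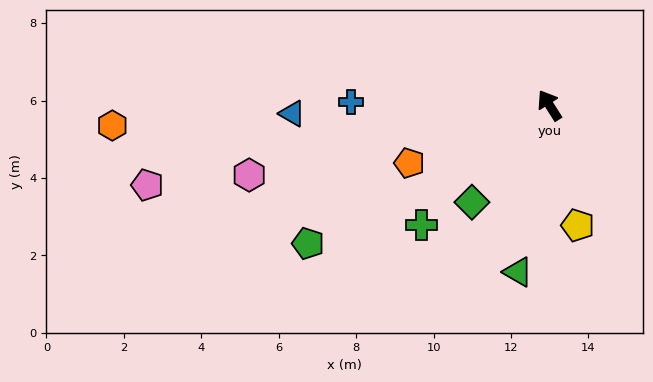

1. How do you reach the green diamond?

turn left 109°, forward 3.2 m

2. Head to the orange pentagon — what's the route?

turn left 80°, forward 3.9 m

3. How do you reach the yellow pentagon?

turn left 161°, forward 3.2 m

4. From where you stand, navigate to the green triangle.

turn left 137°, forward 4.4 m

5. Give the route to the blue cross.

turn left 57°, forward 5.1 m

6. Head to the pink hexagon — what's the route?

turn left 71°, forward 8.0 m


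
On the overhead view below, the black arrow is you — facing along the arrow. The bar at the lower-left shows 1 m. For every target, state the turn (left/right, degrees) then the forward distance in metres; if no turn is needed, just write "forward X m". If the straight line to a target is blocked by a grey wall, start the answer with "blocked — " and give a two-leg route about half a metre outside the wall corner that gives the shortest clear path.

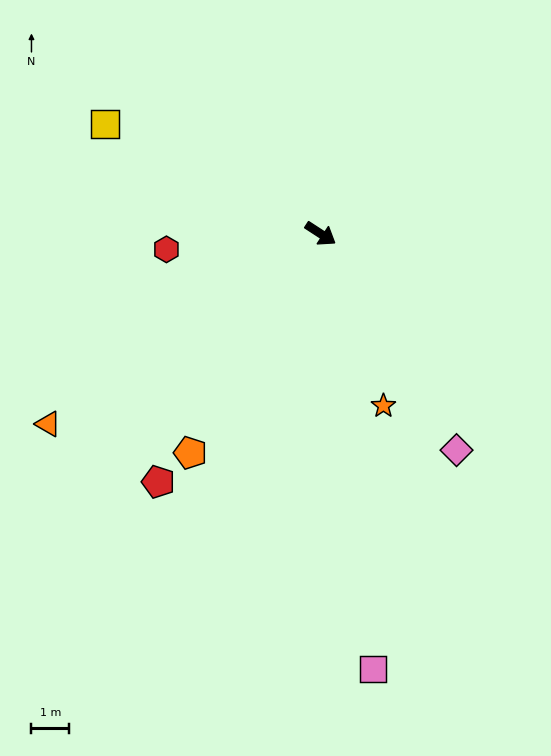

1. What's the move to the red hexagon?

turn right 141°, forward 4.1 m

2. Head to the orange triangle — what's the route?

turn right 112°, forward 8.8 m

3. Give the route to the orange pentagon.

turn right 88°, forward 6.8 m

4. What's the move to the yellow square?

turn right 174°, forward 6.4 m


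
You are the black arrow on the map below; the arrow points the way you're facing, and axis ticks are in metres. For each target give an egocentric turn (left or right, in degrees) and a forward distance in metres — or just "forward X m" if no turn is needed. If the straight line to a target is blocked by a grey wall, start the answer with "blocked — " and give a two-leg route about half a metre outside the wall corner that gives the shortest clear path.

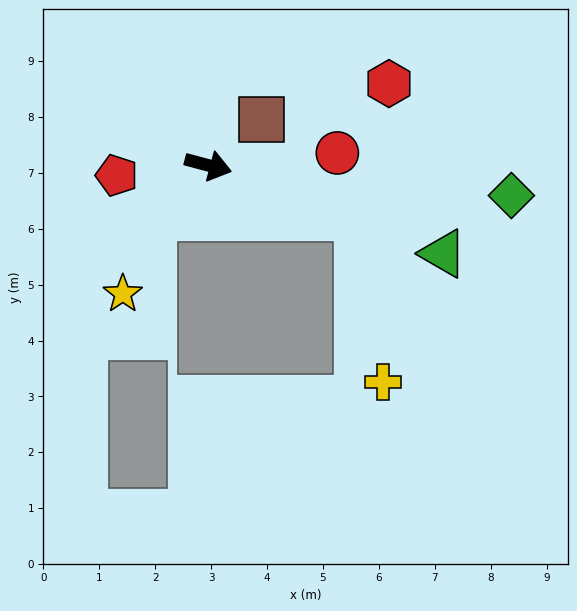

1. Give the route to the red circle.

turn left 20°, forward 2.3 m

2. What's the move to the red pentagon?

turn right 159°, forward 1.6 m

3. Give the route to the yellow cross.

blocked — turn right 4°, forward 2.8 m, then turn right 62°, forward 3.0 m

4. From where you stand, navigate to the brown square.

turn left 56°, forward 1.3 m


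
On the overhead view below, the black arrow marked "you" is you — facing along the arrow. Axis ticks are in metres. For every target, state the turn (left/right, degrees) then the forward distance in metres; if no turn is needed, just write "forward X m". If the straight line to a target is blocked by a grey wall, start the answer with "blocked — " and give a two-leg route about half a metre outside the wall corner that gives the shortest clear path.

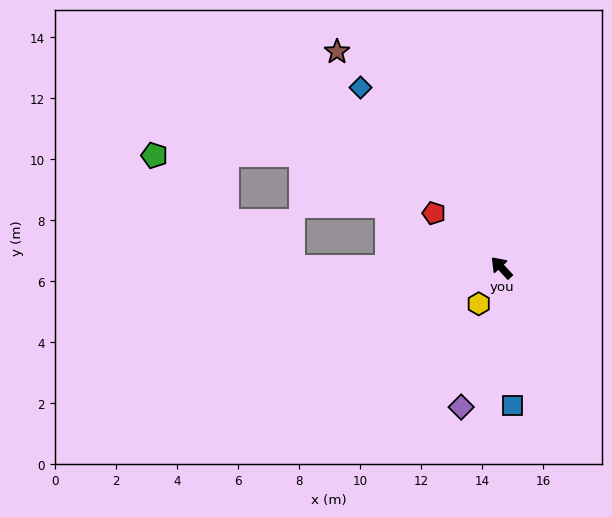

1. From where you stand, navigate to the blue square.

turn left 142°, forward 4.5 m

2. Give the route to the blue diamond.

turn right 5°, forward 7.5 m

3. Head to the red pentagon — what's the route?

turn left 8°, forward 2.8 m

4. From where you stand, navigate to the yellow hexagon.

turn left 105°, forward 1.4 m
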